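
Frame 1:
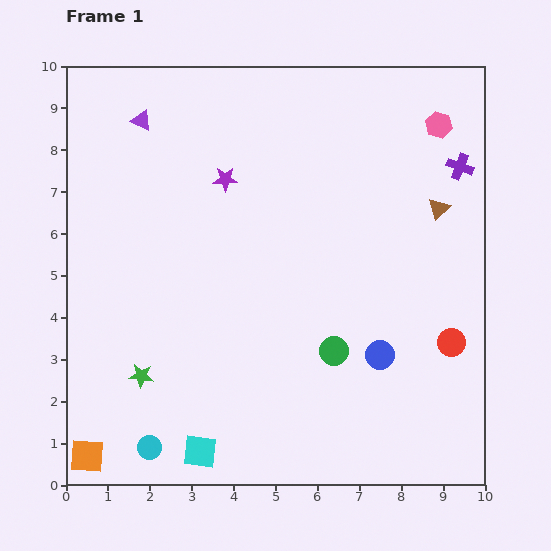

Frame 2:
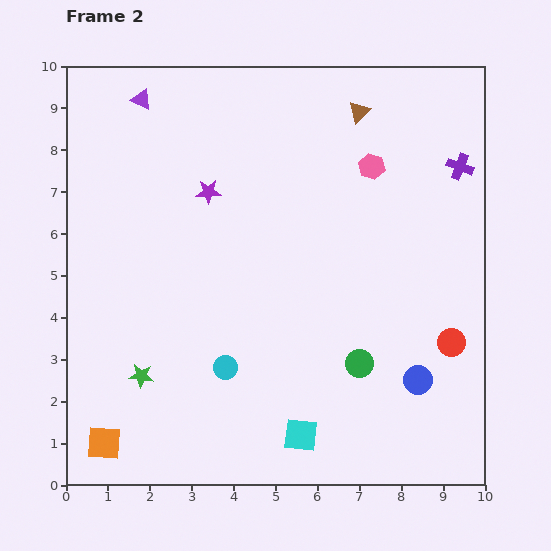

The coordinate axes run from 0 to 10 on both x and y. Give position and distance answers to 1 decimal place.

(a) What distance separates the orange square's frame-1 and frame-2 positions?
0.5

The orange square moved from (0.5, 0.7) to (0.9, 1.0), a distance of √(0.4² + 0.3²) ≈ 0.5.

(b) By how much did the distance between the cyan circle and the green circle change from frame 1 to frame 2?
-1.8

Distance in frame 1: 5.0. Distance in frame 2: 3.2.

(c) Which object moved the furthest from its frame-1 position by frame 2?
the brown triangle

(moved 3.0; next 2.6)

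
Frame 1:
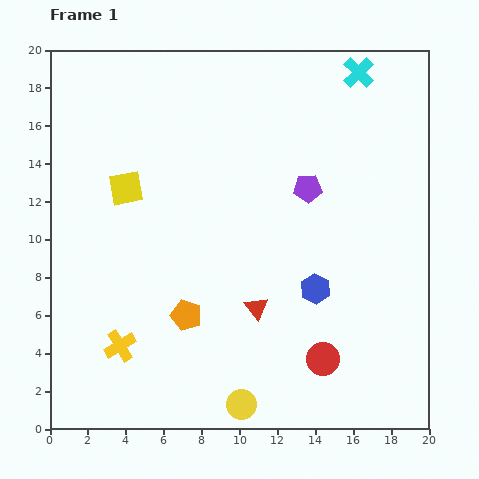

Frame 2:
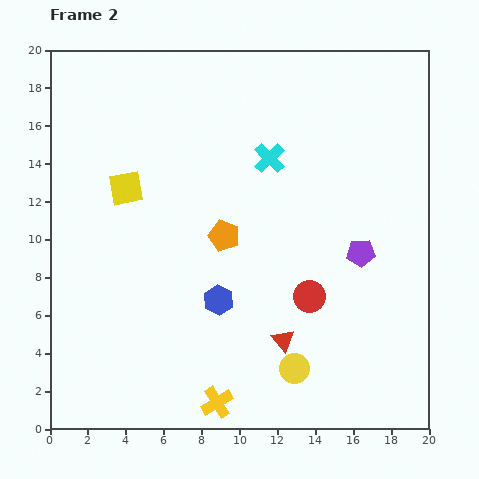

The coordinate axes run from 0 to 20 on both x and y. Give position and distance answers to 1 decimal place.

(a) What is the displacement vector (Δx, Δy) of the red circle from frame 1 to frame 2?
(-0.7, 3.3)

The red circle was at (14.4, 3.7) in frame 1 and (13.7, 7.0) in frame 2.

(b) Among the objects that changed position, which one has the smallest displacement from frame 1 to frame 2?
the red triangle

(moved 2.2)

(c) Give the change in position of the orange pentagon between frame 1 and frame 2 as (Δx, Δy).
(2.0, 4.2)

The orange pentagon was at (7.2, 6.0) in frame 1 and (9.2, 10.2) in frame 2.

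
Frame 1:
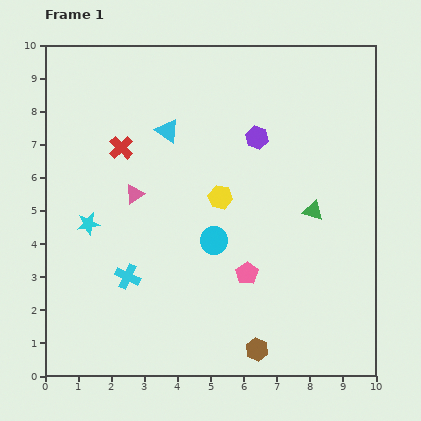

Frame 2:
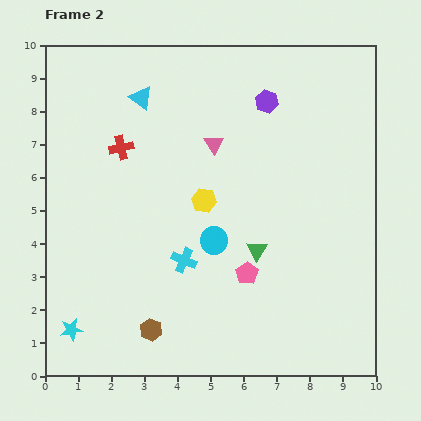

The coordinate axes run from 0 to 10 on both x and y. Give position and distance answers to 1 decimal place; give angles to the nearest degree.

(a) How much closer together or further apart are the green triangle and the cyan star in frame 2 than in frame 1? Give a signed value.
-0.7

Distance in frame 1: 6.8. Distance in frame 2: 6.1.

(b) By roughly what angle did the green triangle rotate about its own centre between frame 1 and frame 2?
44° clockwise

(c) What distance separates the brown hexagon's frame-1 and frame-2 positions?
3.3

The brown hexagon moved from (6.4, 0.8) to (3.2, 1.4), a distance of √(3.2² + 0.6²) ≈ 3.3.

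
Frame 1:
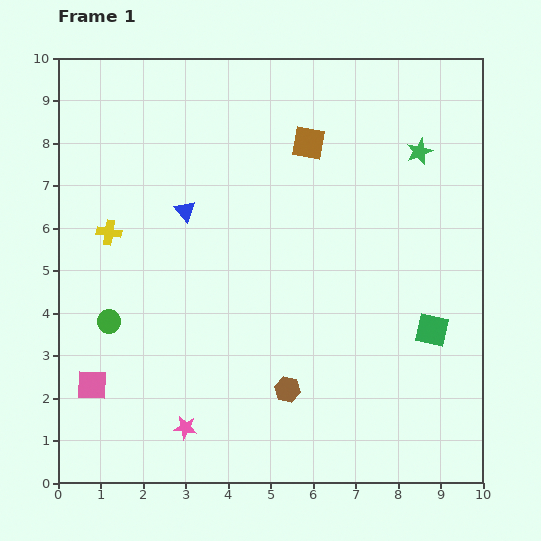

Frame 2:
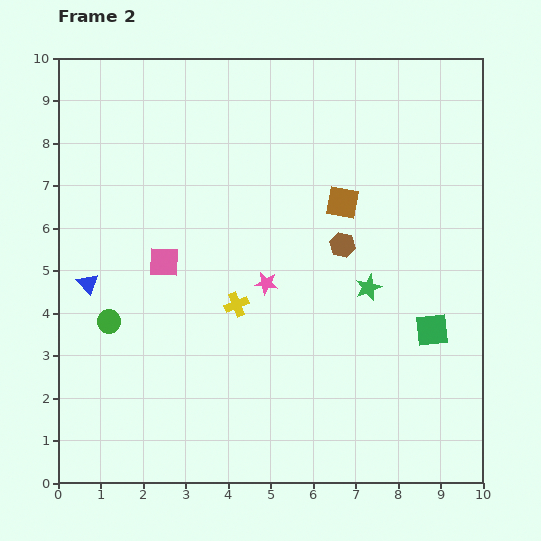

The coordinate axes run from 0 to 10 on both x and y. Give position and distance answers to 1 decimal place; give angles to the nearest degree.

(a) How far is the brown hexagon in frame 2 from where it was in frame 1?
3.6

The brown hexagon moved from (5.4, 2.2) to (6.7, 5.6), a distance of √(1.3² + 3.4²) ≈ 3.6.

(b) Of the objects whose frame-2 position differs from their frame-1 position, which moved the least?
the brown square

(moved 1.6)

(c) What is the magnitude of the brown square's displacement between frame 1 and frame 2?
1.6

The brown square moved from (5.9, 8.0) to (6.7, 6.6), a distance of √(0.8² + 1.4²) ≈ 1.6.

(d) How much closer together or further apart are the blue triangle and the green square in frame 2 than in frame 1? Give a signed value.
+1.8

Distance in frame 1: 6.4. Distance in frame 2: 8.2.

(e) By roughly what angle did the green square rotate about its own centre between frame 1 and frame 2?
21° counter-clockwise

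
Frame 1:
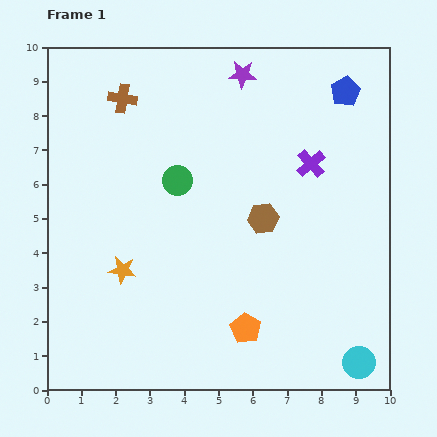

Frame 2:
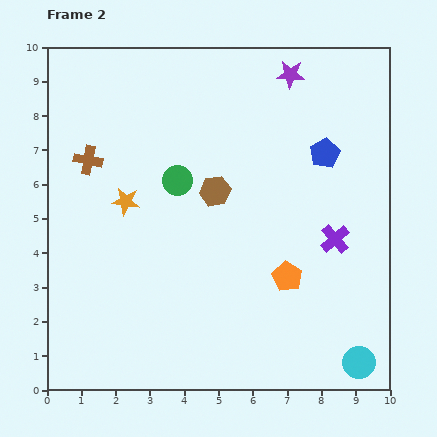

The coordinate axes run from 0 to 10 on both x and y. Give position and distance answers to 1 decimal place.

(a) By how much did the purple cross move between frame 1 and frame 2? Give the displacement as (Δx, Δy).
(0.7, -2.2)

The purple cross was at (7.7, 6.6) in frame 1 and (8.4, 4.4) in frame 2.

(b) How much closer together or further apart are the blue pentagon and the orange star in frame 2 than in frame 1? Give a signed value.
-2.3

Distance in frame 1: 8.3. Distance in frame 2: 6.0.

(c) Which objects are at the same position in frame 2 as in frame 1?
the cyan circle, the green circle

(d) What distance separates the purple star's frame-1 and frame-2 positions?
1.4

The purple star moved from (5.7, 9.2) to (7.1, 9.2), a distance of √(1.4² + 0.0²) ≈ 1.4.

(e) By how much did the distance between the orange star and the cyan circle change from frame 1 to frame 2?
+0.9

Distance in frame 1: 7.4. Distance in frame 2: 8.3.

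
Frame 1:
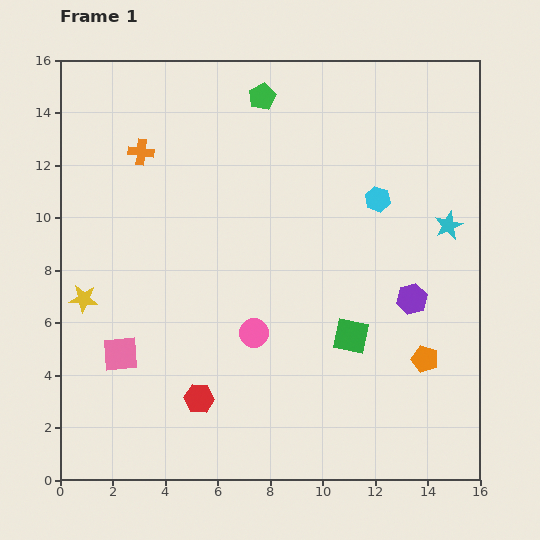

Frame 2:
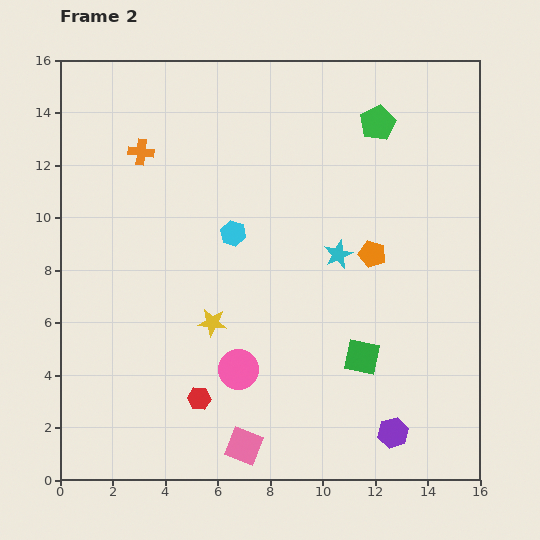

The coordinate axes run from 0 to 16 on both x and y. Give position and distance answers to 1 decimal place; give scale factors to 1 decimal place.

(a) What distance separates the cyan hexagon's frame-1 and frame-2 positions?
5.7

The cyan hexagon moved from (12.1, 10.7) to (6.6, 9.4), a distance of √(5.5² + 1.3²) ≈ 5.7.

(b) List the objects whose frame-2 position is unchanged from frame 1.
the red hexagon, the orange cross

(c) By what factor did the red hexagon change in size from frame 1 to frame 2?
0.8×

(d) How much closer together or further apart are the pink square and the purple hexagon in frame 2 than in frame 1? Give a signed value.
-5.6

Distance in frame 1: 11.3. Distance in frame 2: 5.7.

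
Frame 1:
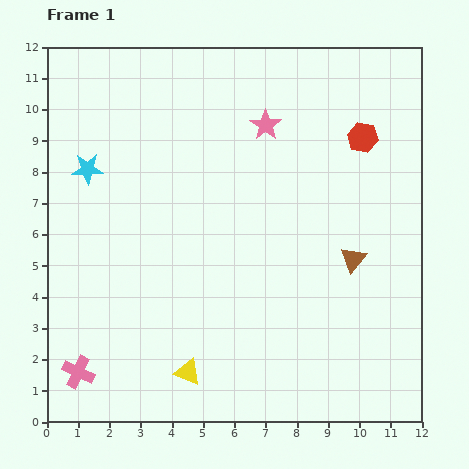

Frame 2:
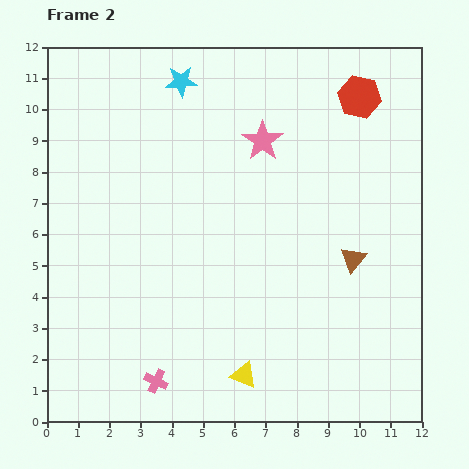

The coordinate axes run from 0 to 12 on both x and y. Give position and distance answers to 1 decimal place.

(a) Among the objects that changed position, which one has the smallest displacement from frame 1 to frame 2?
the pink star

(moved 0.5)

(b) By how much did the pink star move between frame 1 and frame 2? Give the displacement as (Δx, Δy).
(-0.1, -0.5)

The pink star was at (7.0, 9.5) in frame 1 and (6.9, 9.0) in frame 2.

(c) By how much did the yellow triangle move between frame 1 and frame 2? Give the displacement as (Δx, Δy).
(1.8, -0.1)

The yellow triangle was at (4.5, 1.6) in frame 1 and (6.3, 1.5) in frame 2.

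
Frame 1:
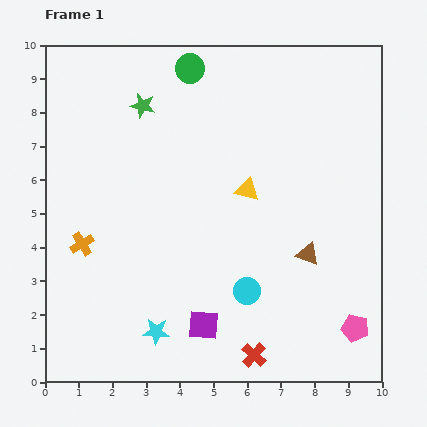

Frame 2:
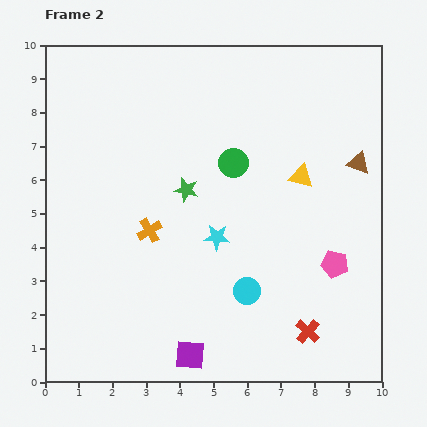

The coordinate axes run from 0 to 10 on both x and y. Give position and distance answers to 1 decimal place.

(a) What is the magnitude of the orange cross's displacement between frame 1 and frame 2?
2.0

The orange cross moved from (1.1, 4.1) to (3.1, 4.5), a distance of √(2.0² + 0.4²) ≈ 2.0.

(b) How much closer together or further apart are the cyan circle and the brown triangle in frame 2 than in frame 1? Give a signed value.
+2.9

Distance in frame 1: 2.1. Distance in frame 2: 5.0.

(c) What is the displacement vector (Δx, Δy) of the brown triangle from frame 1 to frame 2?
(1.5, 2.7)

The brown triangle was at (7.8, 3.8) in frame 1 and (9.3, 6.5) in frame 2.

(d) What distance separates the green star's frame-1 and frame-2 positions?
2.8

The green star moved from (2.9, 8.2) to (4.2, 5.7), a distance of √(1.3² + 2.5²) ≈ 2.8.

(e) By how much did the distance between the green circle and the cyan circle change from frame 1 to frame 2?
-3.0

Distance in frame 1: 6.8. Distance in frame 2: 3.8.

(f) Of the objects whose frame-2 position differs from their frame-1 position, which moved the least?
the purple square

(moved 1.0)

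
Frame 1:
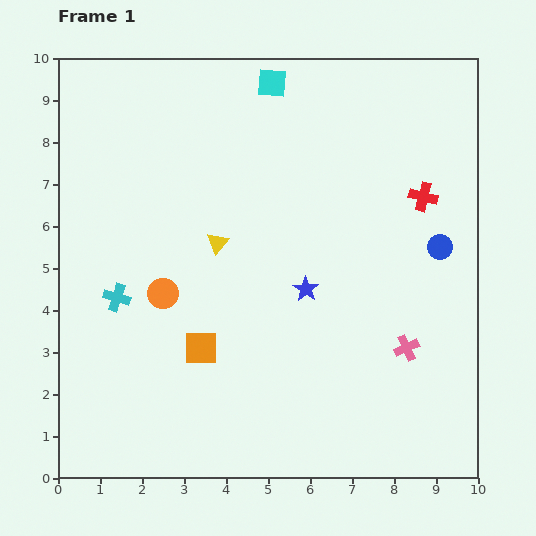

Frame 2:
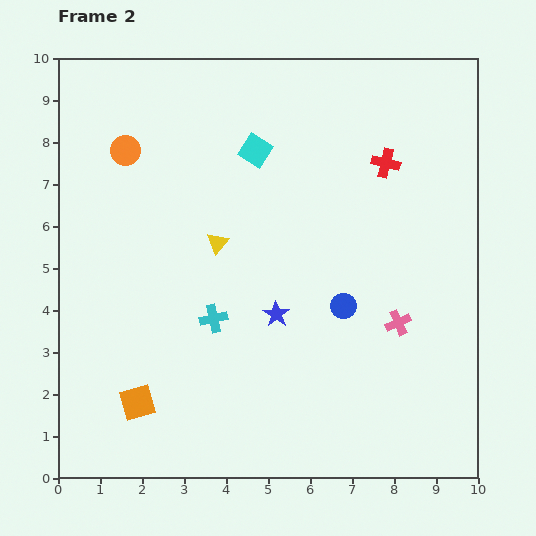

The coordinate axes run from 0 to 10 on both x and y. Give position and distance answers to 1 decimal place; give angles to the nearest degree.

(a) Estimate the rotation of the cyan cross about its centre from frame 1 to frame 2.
29° counter-clockwise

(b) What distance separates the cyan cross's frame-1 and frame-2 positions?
2.4

The cyan cross moved from (1.4, 4.3) to (3.7, 3.8), a distance of √(2.3² + 0.5²) ≈ 2.4.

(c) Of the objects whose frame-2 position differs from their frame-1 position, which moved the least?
the pink cross

(moved 0.6)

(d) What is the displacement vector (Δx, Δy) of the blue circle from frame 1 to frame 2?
(-2.3, -1.4)

The blue circle was at (9.1, 5.5) in frame 1 and (6.8, 4.1) in frame 2.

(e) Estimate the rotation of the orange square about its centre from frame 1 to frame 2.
16° counter-clockwise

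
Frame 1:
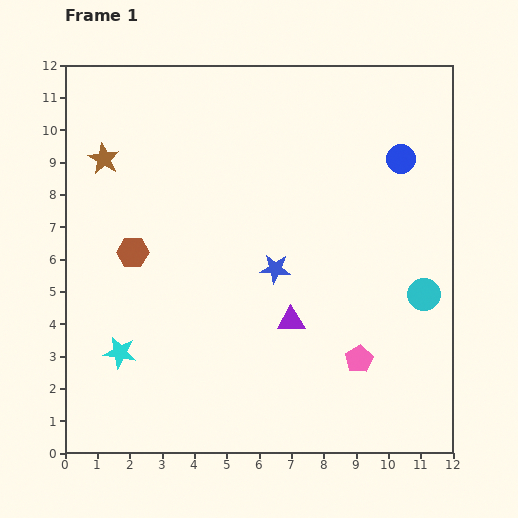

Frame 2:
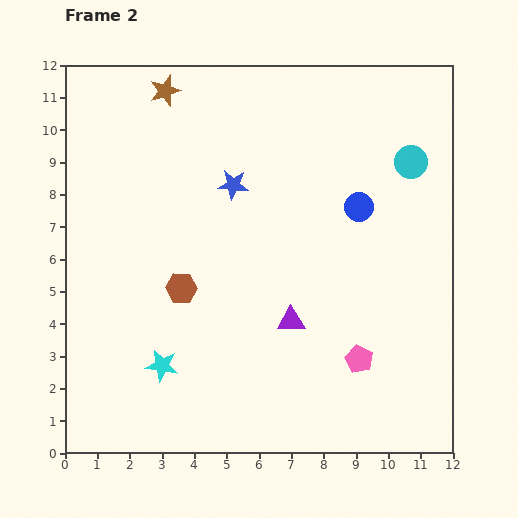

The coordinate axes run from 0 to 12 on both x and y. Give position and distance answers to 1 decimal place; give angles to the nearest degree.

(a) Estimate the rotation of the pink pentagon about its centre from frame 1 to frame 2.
16° counter-clockwise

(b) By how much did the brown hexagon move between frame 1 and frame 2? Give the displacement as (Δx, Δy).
(1.5, -1.1)

The brown hexagon was at (2.1, 6.2) in frame 1 and (3.6, 5.1) in frame 2.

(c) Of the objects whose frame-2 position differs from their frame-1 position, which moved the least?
the cyan star

(moved 1.4)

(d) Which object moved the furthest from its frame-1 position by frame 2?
the cyan circle

(moved 4.1; next 2.9)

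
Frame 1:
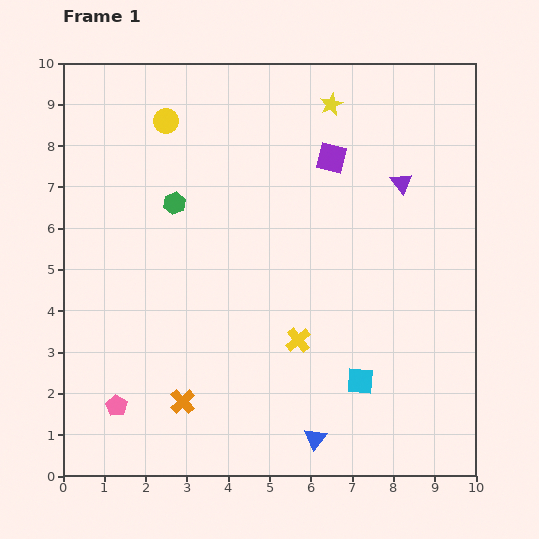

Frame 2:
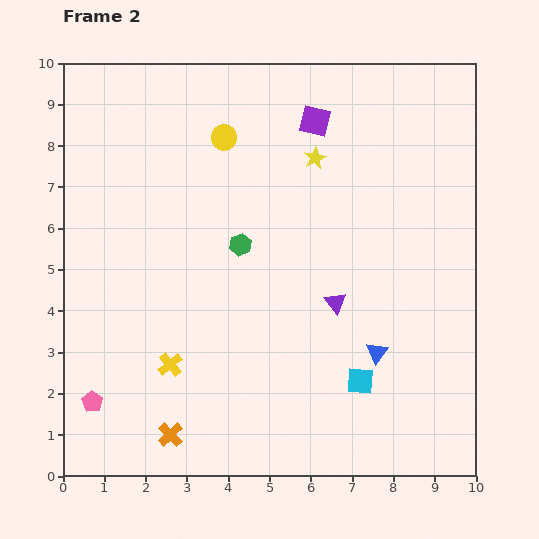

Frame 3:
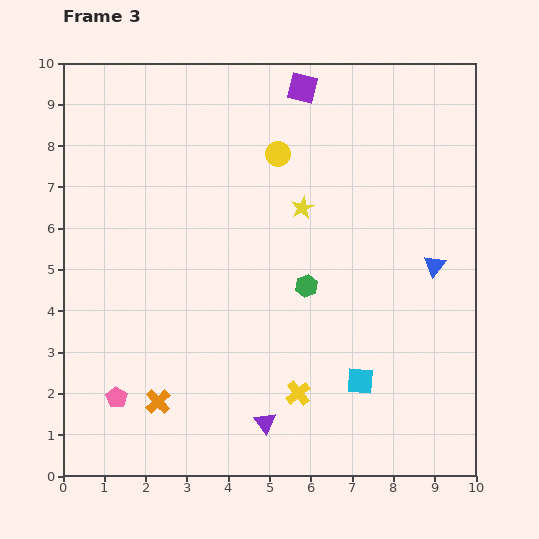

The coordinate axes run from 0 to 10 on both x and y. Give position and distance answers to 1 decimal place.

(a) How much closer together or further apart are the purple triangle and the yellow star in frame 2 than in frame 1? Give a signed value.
+1.0

Distance in frame 1: 2.5. Distance in frame 2: 3.5.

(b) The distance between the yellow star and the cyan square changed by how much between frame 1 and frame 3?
-2.3

Distance in frame 1: 6.7. Distance in frame 3: 4.4.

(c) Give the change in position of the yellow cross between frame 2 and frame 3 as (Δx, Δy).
(3.1, -0.7)

The yellow cross was at (2.6, 2.7) in frame 2 and (5.7, 2.0) in frame 3.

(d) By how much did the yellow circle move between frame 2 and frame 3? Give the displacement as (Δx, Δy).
(1.3, -0.4)

The yellow circle was at (3.9, 8.2) in frame 2 and (5.2, 7.8) in frame 3.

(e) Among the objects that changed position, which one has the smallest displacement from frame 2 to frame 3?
the pink pentagon

(moved 0.6)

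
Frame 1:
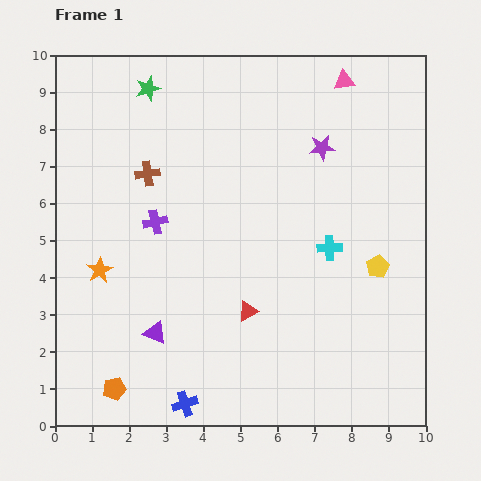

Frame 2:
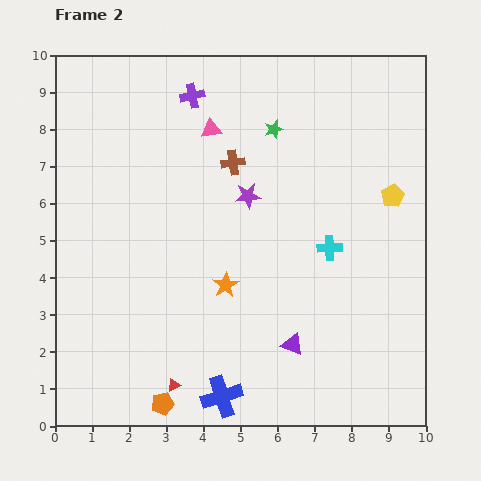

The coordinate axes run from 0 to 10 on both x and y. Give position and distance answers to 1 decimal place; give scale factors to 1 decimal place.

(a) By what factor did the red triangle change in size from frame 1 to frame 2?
0.6×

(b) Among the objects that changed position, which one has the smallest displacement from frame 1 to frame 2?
the blue cross

(moved 1.0)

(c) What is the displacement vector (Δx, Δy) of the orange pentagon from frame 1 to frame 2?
(1.3, -0.4)

The orange pentagon was at (1.6, 1.0) in frame 1 and (2.9, 0.6) in frame 2.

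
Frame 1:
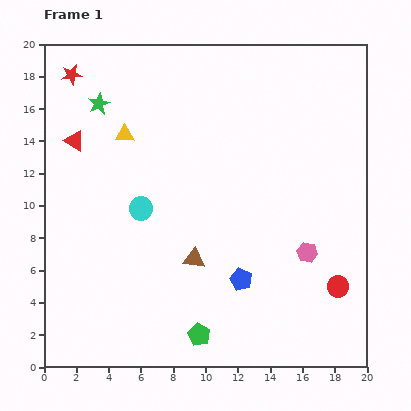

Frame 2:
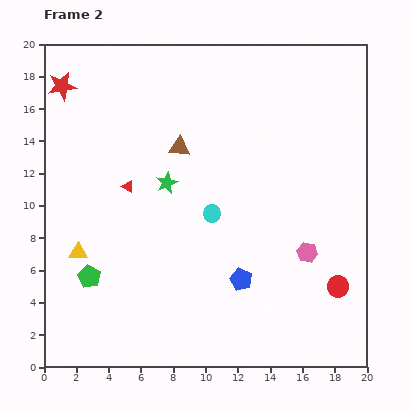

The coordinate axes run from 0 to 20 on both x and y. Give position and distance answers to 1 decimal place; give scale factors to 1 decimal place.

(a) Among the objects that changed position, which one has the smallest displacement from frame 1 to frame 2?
the red star

(moved 0.9)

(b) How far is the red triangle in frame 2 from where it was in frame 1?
4.3

The red triangle moved from (1.9, 14.0) to (5.2, 11.2), a distance of √(3.3² + 2.8²) ≈ 4.3.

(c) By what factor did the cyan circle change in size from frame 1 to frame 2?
0.7×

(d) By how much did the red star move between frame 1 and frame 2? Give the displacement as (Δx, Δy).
(-0.6, -0.7)

The red star was at (1.7, 18.1) in frame 1 and (1.1, 17.4) in frame 2.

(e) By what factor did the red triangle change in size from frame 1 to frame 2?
0.6×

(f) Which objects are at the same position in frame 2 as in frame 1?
the pink hexagon, the blue pentagon, the red circle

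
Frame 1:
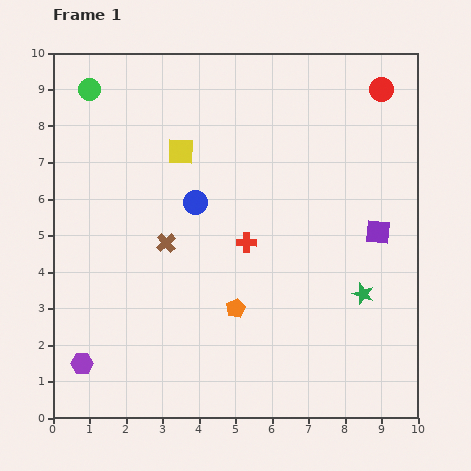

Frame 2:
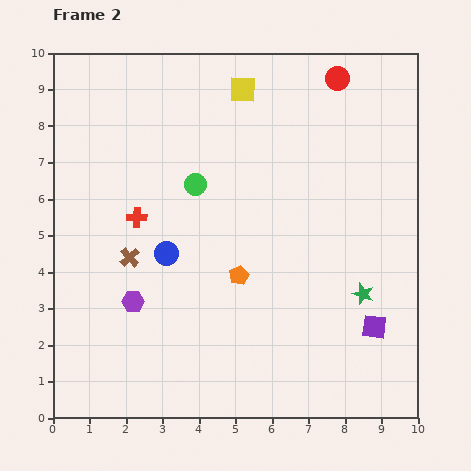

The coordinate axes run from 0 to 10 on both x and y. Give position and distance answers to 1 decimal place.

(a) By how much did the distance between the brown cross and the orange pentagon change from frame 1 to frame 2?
+0.4

Distance in frame 1: 2.6. Distance in frame 2: 3.0.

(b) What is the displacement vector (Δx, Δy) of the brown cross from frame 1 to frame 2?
(-1.0, -0.4)

The brown cross was at (3.1, 4.8) in frame 1 and (2.1, 4.4) in frame 2.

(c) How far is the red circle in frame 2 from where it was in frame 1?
1.2

The red circle moved from (9.0, 9.0) to (7.8, 9.3), a distance of √(1.2² + 0.3²) ≈ 1.2.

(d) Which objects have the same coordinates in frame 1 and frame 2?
the green star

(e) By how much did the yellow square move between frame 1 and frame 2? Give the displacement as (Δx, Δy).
(1.7, 1.7)

The yellow square was at (3.5, 7.3) in frame 1 and (5.2, 9.0) in frame 2.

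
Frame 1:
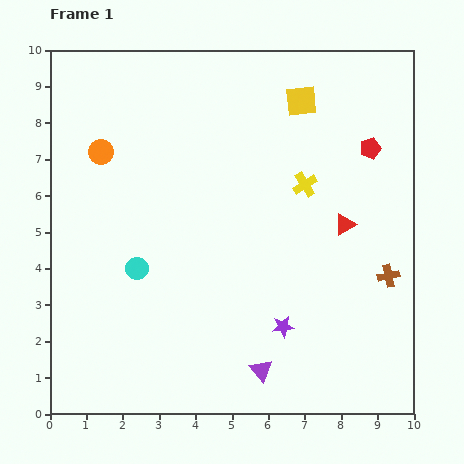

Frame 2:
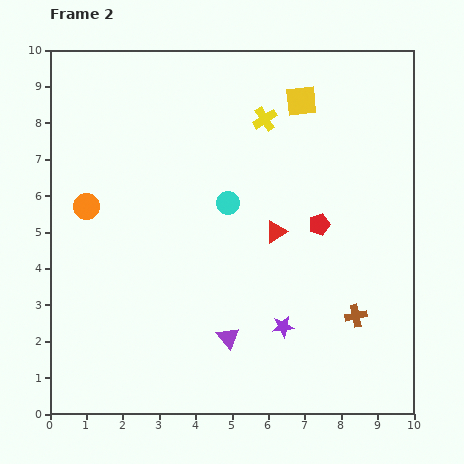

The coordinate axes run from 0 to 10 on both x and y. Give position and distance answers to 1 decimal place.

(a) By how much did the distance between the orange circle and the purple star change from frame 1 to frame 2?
-0.6

Distance in frame 1: 6.9. Distance in frame 2: 6.3.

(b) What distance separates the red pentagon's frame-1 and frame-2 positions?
2.5

The red pentagon moved from (8.8, 7.3) to (7.4, 5.2), a distance of √(1.4² + 2.1²) ≈ 2.5.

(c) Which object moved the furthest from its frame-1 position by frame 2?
the cyan circle

(moved 3.1; next 2.5)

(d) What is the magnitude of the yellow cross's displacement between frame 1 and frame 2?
2.1

The yellow cross moved from (7.0, 6.3) to (5.9, 8.1), a distance of √(1.1² + 1.8²) ≈ 2.1.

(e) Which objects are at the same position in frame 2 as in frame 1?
the yellow square, the purple star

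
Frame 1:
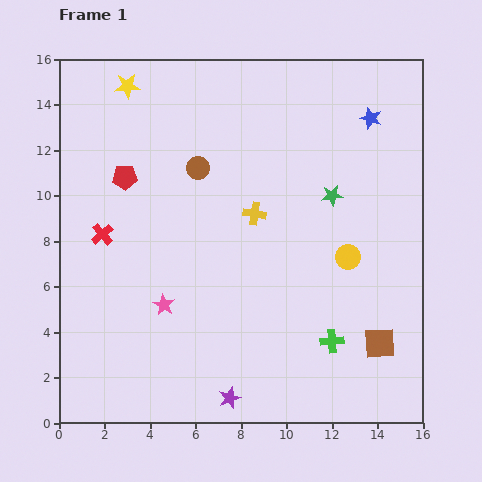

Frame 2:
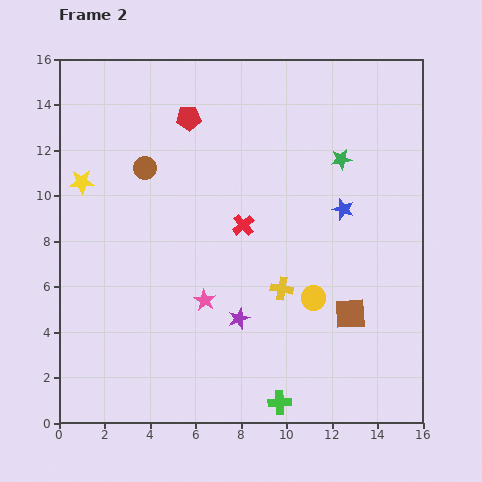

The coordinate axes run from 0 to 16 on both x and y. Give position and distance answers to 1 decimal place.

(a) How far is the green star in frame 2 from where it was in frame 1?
1.6

The green star moved from (12.0, 10.0) to (12.4, 11.6), a distance of √(0.4² + 1.6²) ≈ 1.6.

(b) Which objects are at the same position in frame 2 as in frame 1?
none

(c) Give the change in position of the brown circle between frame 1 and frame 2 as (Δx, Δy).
(-2.3, 0.0)

The brown circle was at (6.1, 11.2) in frame 1 and (3.8, 11.2) in frame 2.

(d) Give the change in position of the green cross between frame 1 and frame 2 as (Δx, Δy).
(-2.3, -2.7)

The green cross was at (12.0, 3.6) in frame 1 and (9.7, 0.9) in frame 2.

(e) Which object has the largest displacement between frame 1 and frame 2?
the red cross

(moved 6.2; next 4.7)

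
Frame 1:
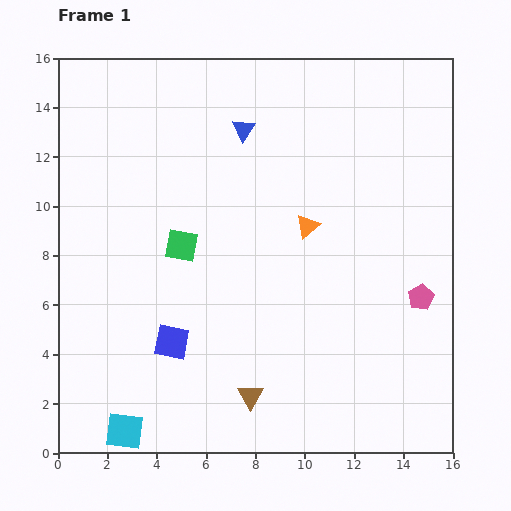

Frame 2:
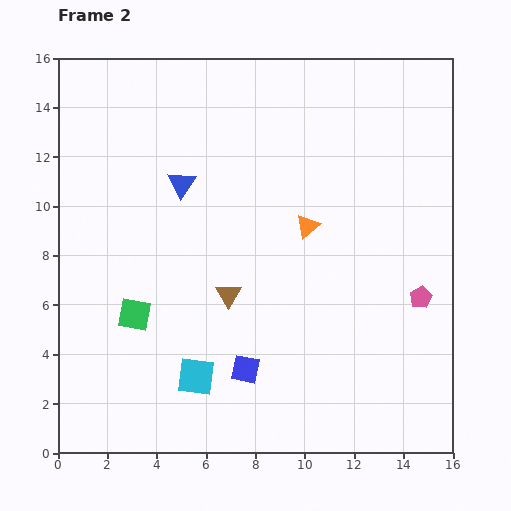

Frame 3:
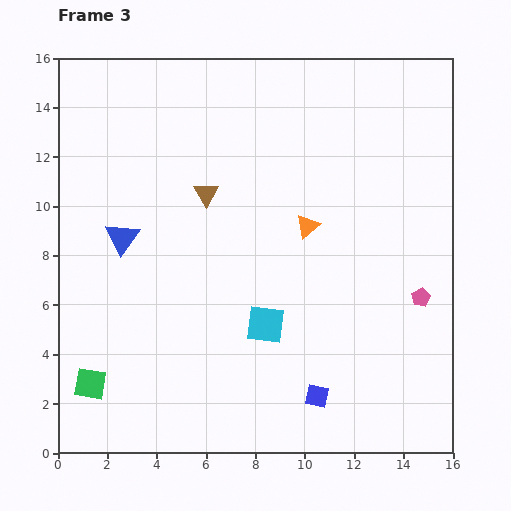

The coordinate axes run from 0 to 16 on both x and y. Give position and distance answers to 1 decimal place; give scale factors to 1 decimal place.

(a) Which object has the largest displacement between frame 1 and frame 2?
the brown triangle

(moved 4.2; next 3.6)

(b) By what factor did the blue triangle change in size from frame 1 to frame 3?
1.5×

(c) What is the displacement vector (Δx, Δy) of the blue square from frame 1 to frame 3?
(5.9, -2.2)

The blue square was at (4.6, 4.5) in frame 1 and (10.5, 2.3) in frame 3.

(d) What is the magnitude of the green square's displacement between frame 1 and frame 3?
6.7

The green square moved from (5.0, 8.4) to (1.3, 2.8), a distance of √(3.7² + 5.6²) ≈ 6.7.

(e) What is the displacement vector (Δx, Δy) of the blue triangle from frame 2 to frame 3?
(-2.4, -2.2)

The blue triangle was at (5.0, 10.9) in frame 2 and (2.6, 8.7) in frame 3.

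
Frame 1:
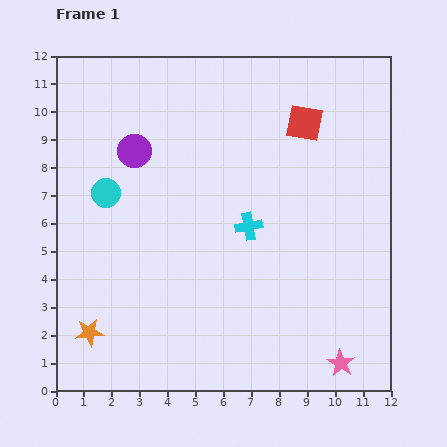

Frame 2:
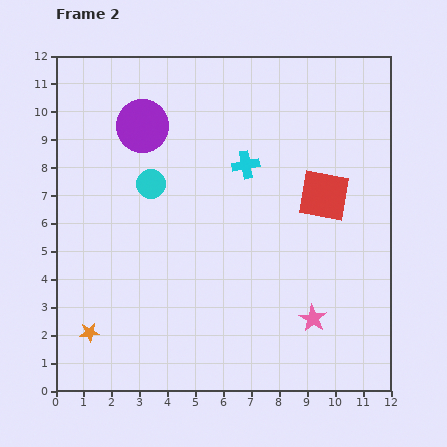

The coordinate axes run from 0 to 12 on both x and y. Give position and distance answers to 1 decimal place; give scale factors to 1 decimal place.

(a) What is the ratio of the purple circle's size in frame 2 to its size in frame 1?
1.6×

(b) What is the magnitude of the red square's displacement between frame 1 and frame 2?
2.7

The red square moved from (8.9, 9.6) to (9.6, 7.0), a distance of √(0.7² + 2.6²) ≈ 2.7.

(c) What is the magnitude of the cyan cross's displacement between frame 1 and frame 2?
2.2

The cyan cross moved from (6.9, 5.9) to (6.8, 8.1), a distance of √(0.1² + 2.2²) ≈ 2.2.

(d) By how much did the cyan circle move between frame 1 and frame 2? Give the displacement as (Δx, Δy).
(1.6, 0.3)

The cyan circle was at (1.8, 7.1) in frame 1 and (3.4, 7.4) in frame 2.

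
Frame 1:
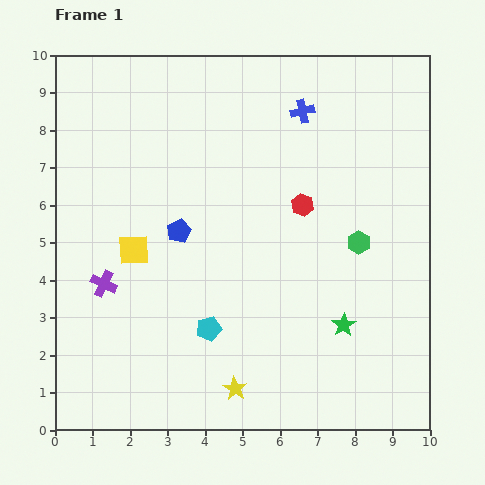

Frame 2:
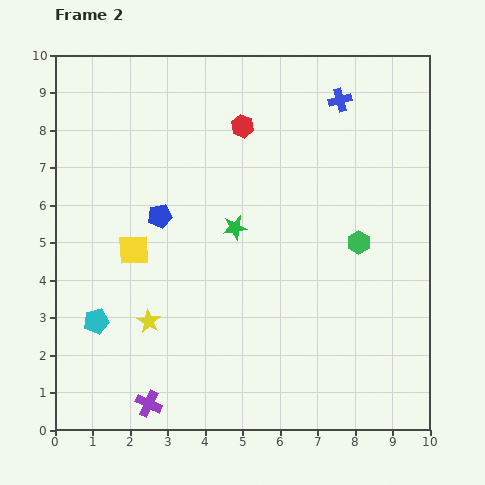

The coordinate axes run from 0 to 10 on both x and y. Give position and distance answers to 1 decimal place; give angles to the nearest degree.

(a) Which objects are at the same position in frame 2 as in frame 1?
the yellow square, the green hexagon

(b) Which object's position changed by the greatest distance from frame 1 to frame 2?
the green star

(moved 3.9; next 3.4)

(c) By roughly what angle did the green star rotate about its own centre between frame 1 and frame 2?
22° clockwise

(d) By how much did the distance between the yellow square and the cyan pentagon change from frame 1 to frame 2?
-0.8

Distance in frame 1: 2.9. Distance in frame 2: 2.1.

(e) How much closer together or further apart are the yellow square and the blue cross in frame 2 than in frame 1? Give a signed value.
+1.0

Distance in frame 1: 5.8. Distance in frame 2: 6.8.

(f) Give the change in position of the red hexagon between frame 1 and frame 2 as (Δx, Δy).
(-1.6, 2.1)

The red hexagon was at (6.6, 6.0) in frame 1 and (5.0, 8.1) in frame 2.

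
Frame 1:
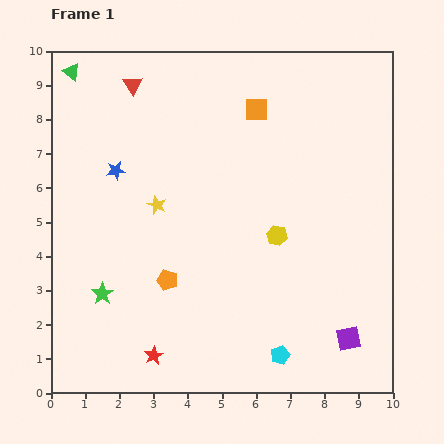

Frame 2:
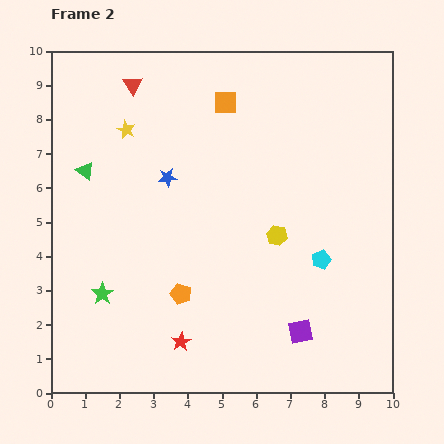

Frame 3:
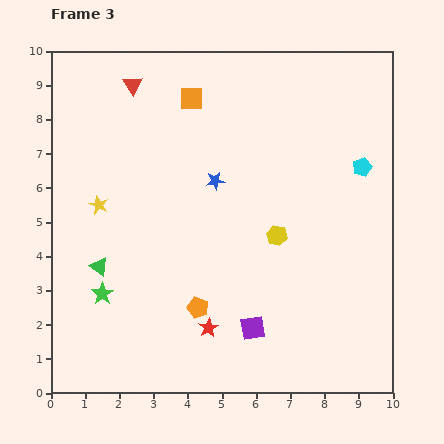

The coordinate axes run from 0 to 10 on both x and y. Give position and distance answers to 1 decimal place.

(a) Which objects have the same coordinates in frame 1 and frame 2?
the red triangle, the yellow hexagon, the green star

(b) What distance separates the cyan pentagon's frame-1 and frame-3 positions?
6.0

The cyan pentagon moved from (6.7, 1.1) to (9.1, 6.6), a distance of √(2.4² + 5.5²) ≈ 6.0.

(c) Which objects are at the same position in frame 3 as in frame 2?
the red triangle, the yellow hexagon, the green star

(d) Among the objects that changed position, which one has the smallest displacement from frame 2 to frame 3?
the orange pentagon

(moved 0.6)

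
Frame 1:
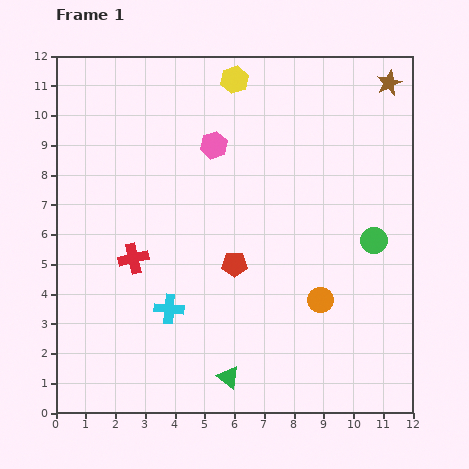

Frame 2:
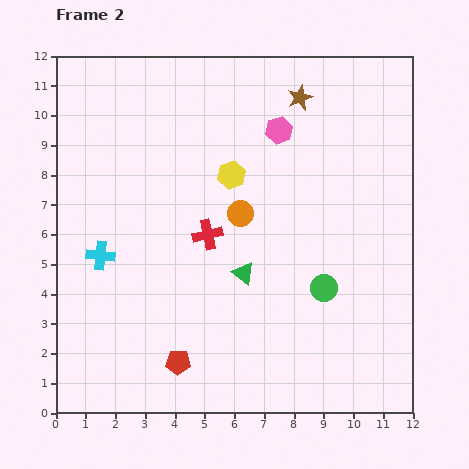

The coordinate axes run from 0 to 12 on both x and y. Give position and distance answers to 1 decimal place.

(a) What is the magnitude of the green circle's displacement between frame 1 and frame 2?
2.3

The green circle moved from (10.7, 5.8) to (9.0, 4.2), a distance of √(1.7² + 1.6²) ≈ 2.3.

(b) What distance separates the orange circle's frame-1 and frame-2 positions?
4.0

The orange circle moved from (8.9, 3.8) to (6.2, 6.7), a distance of √(2.7² + 2.9²) ≈ 4.0.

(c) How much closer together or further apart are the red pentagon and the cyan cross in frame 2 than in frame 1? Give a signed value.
+1.7

Distance in frame 1: 2.7. Distance in frame 2: 4.4.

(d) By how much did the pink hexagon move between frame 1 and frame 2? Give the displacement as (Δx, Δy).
(2.2, 0.5)

The pink hexagon was at (5.3, 9.0) in frame 1 and (7.5, 9.5) in frame 2.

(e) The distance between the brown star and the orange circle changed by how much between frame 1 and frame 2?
-3.3

Distance in frame 1: 7.7. Distance in frame 2: 4.4.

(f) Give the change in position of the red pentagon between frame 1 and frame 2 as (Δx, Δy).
(-1.9, -3.3)

The red pentagon was at (6.0, 5.0) in frame 1 and (4.1, 1.7) in frame 2.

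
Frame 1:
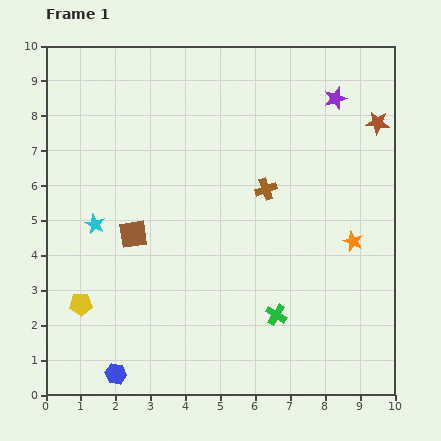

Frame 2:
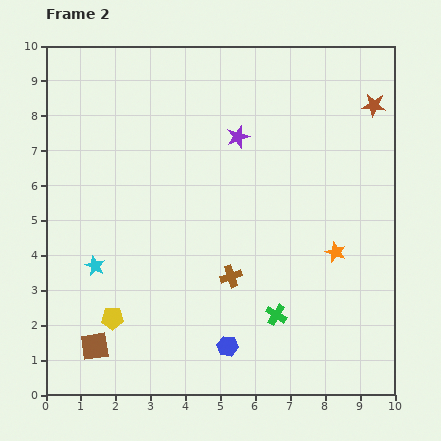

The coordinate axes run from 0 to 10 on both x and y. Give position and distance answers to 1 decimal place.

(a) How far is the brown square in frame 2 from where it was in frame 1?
3.4

The brown square moved from (2.5, 4.6) to (1.4, 1.4), a distance of √(1.1² + 3.2²) ≈ 3.4.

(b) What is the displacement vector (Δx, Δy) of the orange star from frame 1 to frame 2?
(-0.5, -0.3)

The orange star was at (8.8, 4.4) in frame 1 and (8.3, 4.1) in frame 2.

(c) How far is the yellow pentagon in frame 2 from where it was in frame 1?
1.0

The yellow pentagon moved from (1.0, 2.6) to (1.9, 2.2), a distance of √(0.9² + 0.4²) ≈ 1.0.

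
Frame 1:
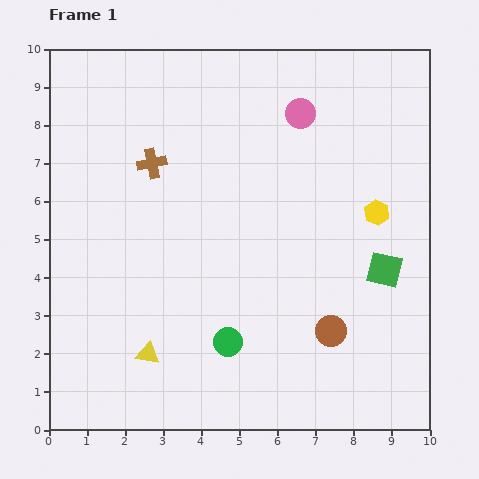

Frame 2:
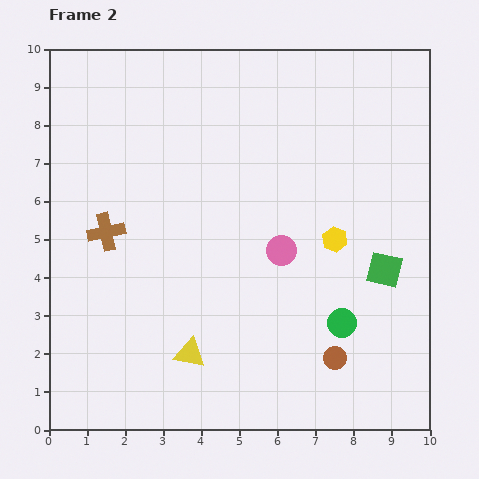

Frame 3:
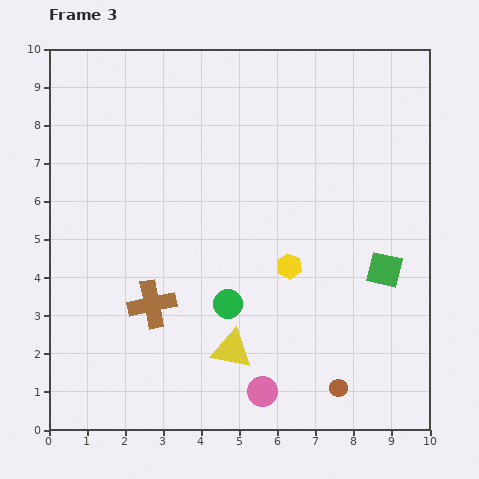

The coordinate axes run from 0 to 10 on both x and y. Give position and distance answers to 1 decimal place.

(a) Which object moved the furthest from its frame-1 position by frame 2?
the pink circle

(moved 3.6; next 3.0)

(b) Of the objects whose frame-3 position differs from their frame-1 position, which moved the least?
the green circle

(moved 1.0)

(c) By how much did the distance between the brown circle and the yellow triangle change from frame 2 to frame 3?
-0.8

Distance in frame 2: 3.8. Distance in frame 3: 3.0.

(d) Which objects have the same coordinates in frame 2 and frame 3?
the green square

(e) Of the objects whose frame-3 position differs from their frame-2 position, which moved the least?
the brown circle

(moved 0.8)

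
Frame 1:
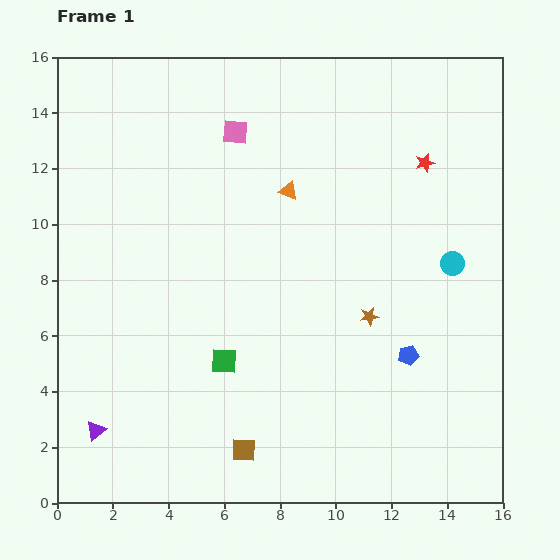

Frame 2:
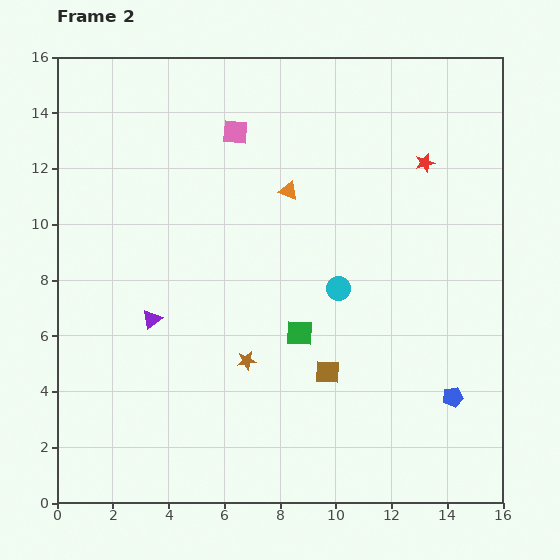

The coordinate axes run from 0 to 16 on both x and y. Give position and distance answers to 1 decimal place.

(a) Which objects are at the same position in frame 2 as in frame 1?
the orange triangle, the red star, the pink square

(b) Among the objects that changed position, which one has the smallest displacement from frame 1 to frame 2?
the blue pentagon

(moved 2.2)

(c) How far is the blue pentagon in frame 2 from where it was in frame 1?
2.2

The blue pentagon moved from (12.6, 5.3) to (14.2, 3.8), a distance of √(1.6² + 1.5²) ≈ 2.2.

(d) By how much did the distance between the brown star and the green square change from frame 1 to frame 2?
-3.3

Distance in frame 1: 5.4. Distance in frame 2: 2.1.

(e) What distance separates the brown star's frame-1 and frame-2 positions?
4.7

The brown star moved from (11.2, 6.7) to (6.8, 5.1), a distance of √(4.4² + 1.6²) ≈ 4.7.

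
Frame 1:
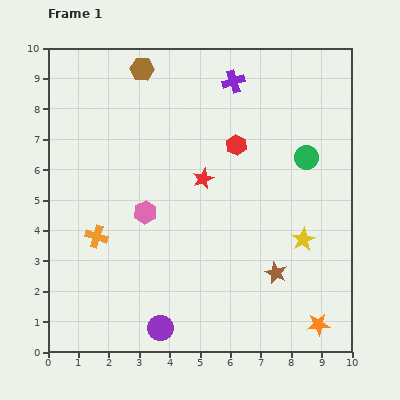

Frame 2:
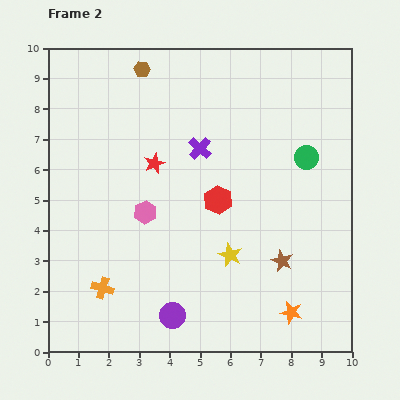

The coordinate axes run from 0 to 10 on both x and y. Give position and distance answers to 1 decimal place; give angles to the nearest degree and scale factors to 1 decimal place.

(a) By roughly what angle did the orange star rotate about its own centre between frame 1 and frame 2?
18° clockwise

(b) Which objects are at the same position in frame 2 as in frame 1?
the pink hexagon, the brown hexagon, the green circle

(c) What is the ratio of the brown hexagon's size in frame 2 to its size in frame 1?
0.7×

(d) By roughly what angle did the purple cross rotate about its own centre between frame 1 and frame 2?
29° counter-clockwise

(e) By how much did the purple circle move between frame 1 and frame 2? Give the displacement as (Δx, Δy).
(0.4, 0.4)

The purple circle was at (3.7, 0.8) in frame 1 and (4.1, 1.2) in frame 2.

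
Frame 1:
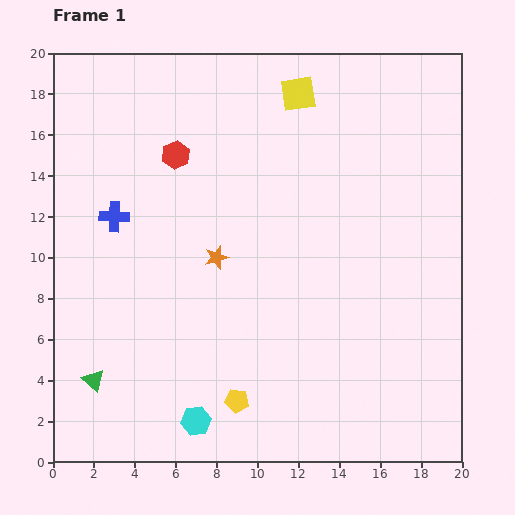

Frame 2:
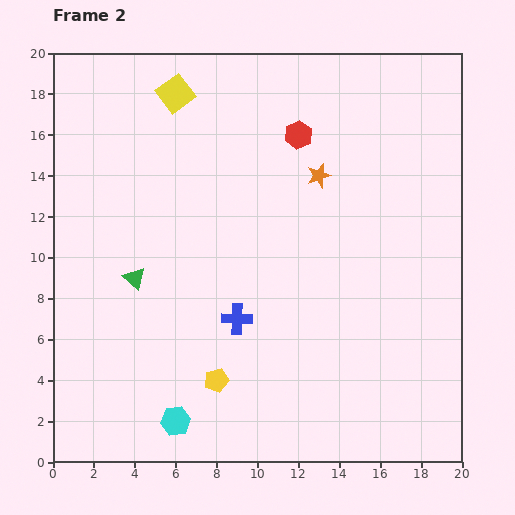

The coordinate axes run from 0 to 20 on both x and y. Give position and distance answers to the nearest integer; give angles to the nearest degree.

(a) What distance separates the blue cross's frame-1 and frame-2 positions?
8

The blue cross moved from (3, 12) to (9, 7), a distance of √(6² + 5²) ≈ 8.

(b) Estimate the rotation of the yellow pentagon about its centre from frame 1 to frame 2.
22° counter-clockwise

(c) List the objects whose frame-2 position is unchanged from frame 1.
none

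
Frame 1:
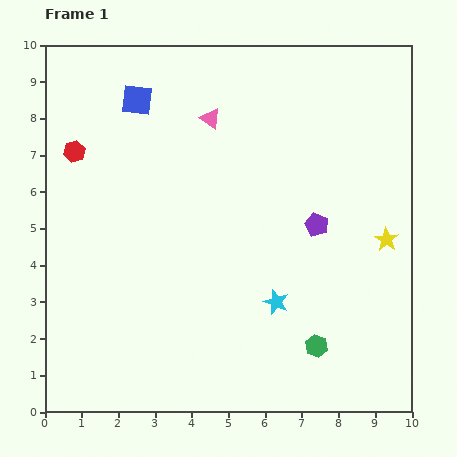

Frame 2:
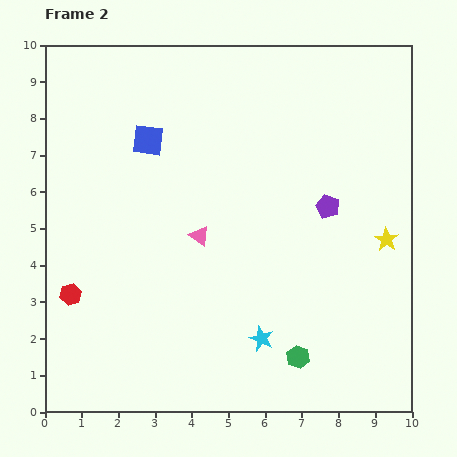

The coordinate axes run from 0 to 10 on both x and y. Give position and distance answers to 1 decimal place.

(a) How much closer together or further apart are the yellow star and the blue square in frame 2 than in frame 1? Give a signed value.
-0.8

Distance in frame 1: 7.8. Distance in frame 2: 7.0.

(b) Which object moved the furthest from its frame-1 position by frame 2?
the red hexagon

(moved 3.9; next 3.2)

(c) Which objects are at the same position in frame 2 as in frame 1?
the yellow star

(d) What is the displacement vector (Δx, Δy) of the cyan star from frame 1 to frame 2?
(-0.4, -1.0)

The cyan star was at (6.3, 3.0) in frame 1 and (5.9, 2.0) in frame 2.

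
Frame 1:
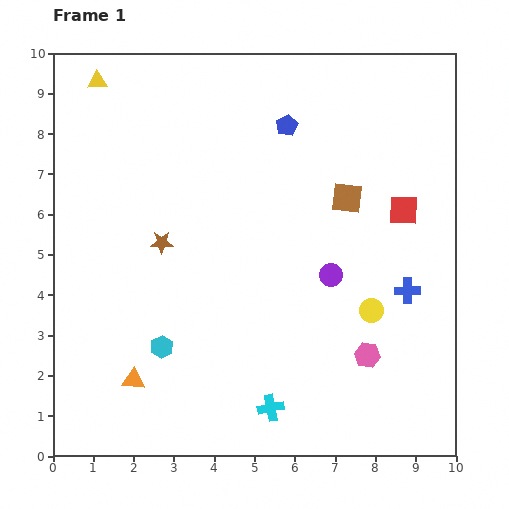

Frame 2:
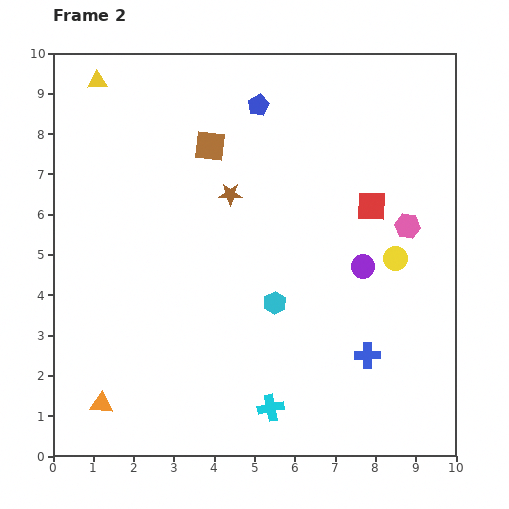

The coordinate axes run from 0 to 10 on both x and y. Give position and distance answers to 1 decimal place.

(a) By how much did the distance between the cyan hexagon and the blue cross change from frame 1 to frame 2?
-3.7

Distance in frame 1: 6.3. Distance in frame 2: 2.6.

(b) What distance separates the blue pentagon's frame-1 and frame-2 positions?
0.9

The blue pentagon moved from (5.8, 8.2) to (5.1, 8.7), a distance of √(0.7² + 0.5²) ≈ 0.9.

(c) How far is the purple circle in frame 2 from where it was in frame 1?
0.8

The purple circle moved from (6.9, 4.5) to (7.7, 4.7), a distance of √(0.8² + 0.2²) ≈ 0.8.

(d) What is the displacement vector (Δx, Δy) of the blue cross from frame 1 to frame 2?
(-1.0, -1.6)

The blue cross was at (8.8, 4.1) in frame 1 and (7.8, 2.5) in frame 2.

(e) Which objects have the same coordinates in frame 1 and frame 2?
the yellow triangle, the cyan cross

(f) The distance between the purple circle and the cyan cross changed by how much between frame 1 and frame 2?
+0.6

Distance in frame 1: 3.6. Distance in frame 2: 4.2.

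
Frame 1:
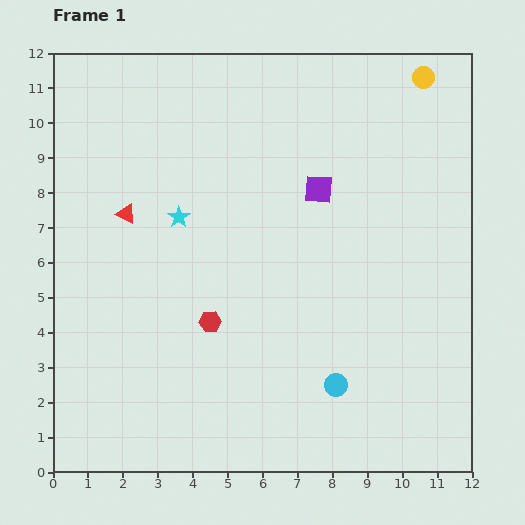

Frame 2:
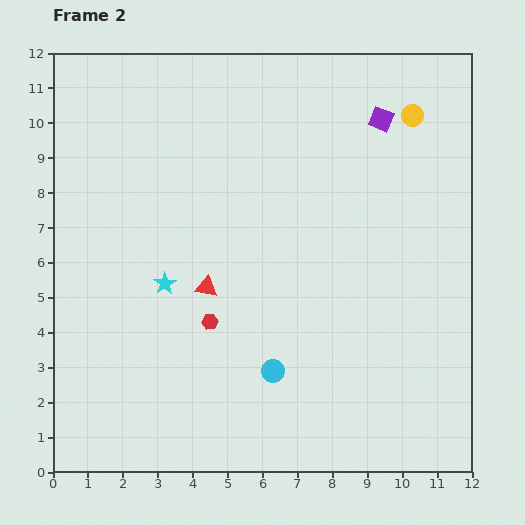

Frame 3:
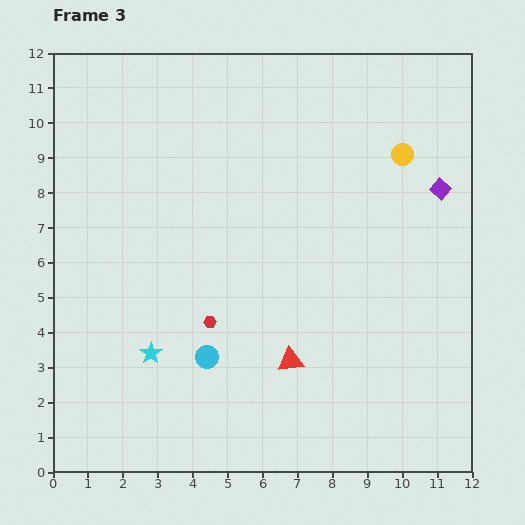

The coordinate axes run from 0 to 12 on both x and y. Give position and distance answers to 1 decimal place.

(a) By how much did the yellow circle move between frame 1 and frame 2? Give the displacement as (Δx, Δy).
(-0.3, -1.1)

The yellow circle was at (10.6, 11.3) in frame 1 and (10.3, 10.2) in frame 2.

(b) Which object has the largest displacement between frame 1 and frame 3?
the red triangle

(moved 6.3; next 4.0)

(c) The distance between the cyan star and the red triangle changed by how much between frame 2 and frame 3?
+2.8

Distance in frame 2: 1.2. Distance in frame 3: 4.0.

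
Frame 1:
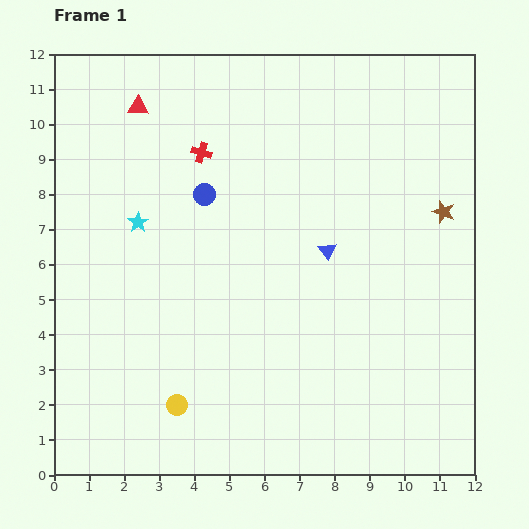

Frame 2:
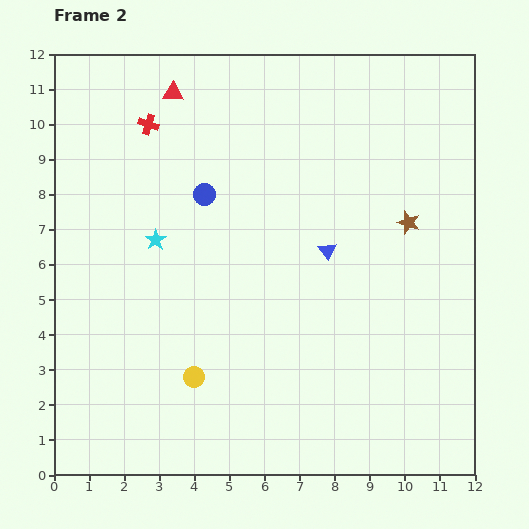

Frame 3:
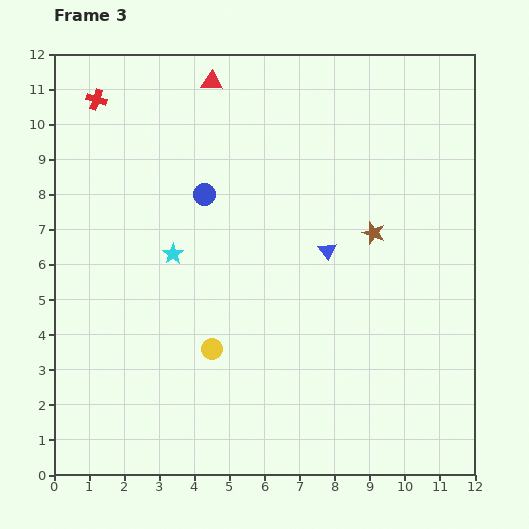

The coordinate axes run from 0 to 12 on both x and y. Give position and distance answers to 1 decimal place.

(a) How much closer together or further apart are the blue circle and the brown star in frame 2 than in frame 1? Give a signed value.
-0.9

Distance in frame 1: 6.8. Distance in frame 2: 5.9.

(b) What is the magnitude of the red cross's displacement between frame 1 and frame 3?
3.4

The red cross moved from (4.2, 9.2) to (1.2, 10.7), a distance of √(3.0² + 1.5²) ≈ 3.4.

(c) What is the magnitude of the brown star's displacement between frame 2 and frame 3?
1.0

The brown star moved from (10.1, 7.2) to (9.1, 6.9), a distance of √(1.0² + 0.3²) ≈ 1.0.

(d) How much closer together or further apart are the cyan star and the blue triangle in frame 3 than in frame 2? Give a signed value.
-0.5

Distance in frame 2: 4.9. Distance in frame 3: 4.4.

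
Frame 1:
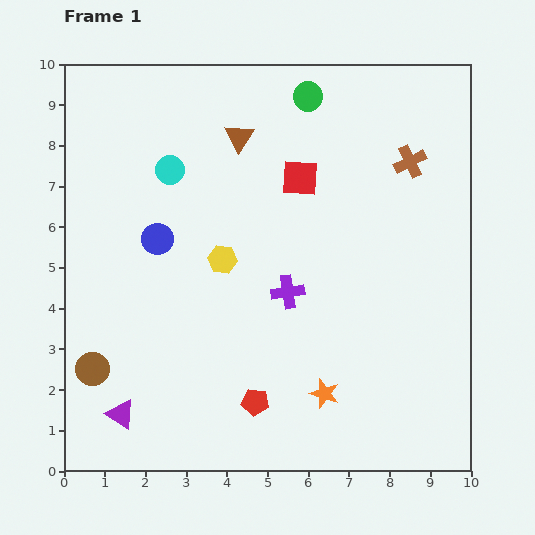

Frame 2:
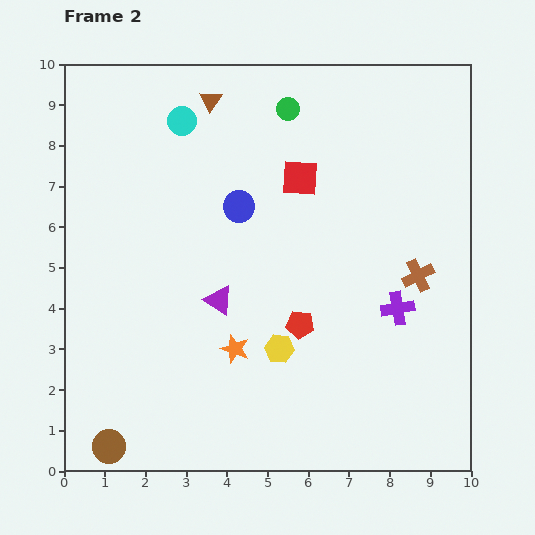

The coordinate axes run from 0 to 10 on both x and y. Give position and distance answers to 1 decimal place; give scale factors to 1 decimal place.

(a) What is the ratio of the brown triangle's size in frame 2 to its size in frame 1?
0.8×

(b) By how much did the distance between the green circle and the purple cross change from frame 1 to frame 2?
+0.8

Distance in frame 1: 4.8. Distance in frame 2: 5.6.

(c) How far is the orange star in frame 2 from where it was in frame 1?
2.5

The orange star moved from (6.4, 1.9) to (4.2, 3.0), a distance of √(2.2² + 1.1²) ≈ 2.5.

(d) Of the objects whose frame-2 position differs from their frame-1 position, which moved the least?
the green circle

(moved 0.6)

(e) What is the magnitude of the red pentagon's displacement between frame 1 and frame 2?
2.2

The red pentagon moved from (4.7, 1.7) to (5.8, 3.6), a distance of √(1.1² + 1.9²) ≈ 2.2.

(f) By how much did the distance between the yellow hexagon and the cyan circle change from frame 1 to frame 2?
+3.5

Distance in frame 1: 2.6. Distance in frame 2: 6.1.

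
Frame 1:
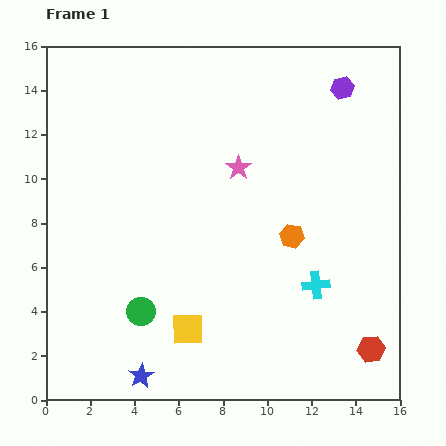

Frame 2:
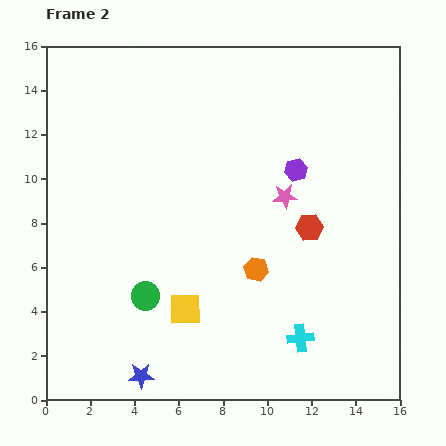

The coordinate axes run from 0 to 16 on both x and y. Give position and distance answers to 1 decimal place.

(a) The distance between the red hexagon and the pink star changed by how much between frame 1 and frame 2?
-8.4

Distance in frame 1: 10.2. Distance in frame 2: 1.8.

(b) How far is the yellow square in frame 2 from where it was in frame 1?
0.9

The yellow square moved from (6.4, 3.2) to (6.3, 4.1), a distance of √(0.1² + 0.9²) ≈ 0.9.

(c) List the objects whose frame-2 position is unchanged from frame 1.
the blue star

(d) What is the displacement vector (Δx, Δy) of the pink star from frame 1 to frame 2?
(2.1, -1.3)

The pink star was at (8.7, 10.5) in frame 1 and (10.8, 9.2) in frame 2.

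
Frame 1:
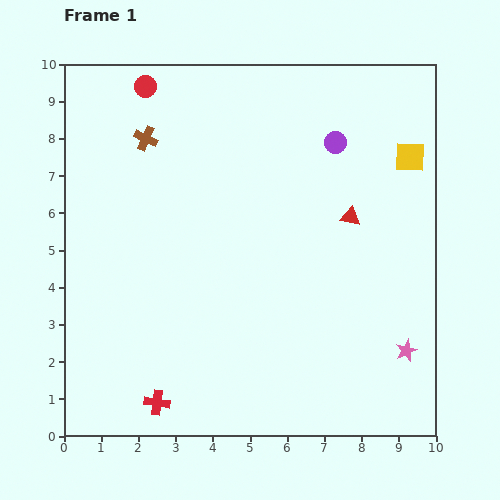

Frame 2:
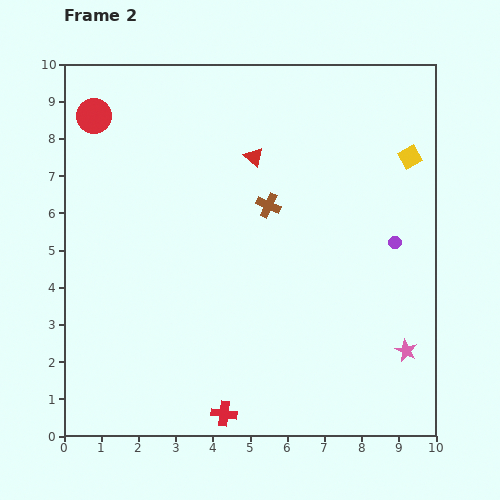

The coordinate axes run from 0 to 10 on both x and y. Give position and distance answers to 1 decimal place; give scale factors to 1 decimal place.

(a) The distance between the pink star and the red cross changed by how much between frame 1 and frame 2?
-1.6

Distance in frame 1: 6.8. Distance in frame 2: 5.2.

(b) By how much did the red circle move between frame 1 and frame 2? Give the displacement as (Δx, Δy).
(-1.4, -0.8)

The red circle was at (2.2, 9.4) in frame 1 and (0.8, 8.6) in frame 2.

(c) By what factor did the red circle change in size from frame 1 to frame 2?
1.6×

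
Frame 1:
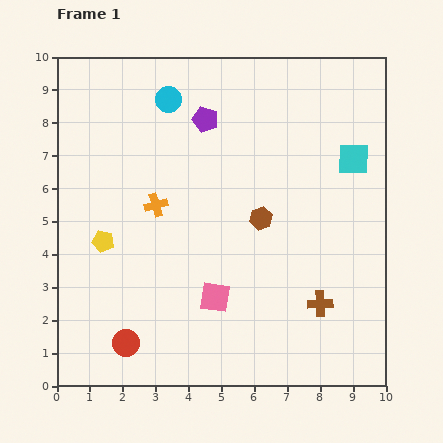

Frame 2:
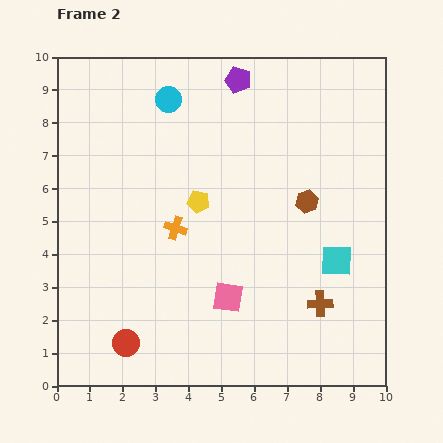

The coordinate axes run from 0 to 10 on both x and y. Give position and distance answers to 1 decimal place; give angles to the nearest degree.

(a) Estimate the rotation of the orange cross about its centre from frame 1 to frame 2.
34° clockwise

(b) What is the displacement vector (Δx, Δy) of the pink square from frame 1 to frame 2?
(0.4, 0.0)

The pink square was at (4.8, 2.7) in frame 1 and (5.2, 2.7) in frame 2.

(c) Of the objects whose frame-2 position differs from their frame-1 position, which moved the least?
the pink square

(moved 0.4)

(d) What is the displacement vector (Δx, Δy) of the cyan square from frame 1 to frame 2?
(-0.5, -3.1)

The cyan square was at (9.0, 6.9) in frame 1 and (8.5, 3.8) in frame 2.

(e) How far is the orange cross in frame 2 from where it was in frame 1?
0.9

The orange cross moved from (3.0, 5.5) to (3.6, 4.8), a distance of √(0.6² + 0.7²) ≈ 0.9.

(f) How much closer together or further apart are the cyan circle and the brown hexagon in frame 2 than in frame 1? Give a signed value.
+0.6

Distance in frame 1: 4.6. Distance in frame 2: 5.2.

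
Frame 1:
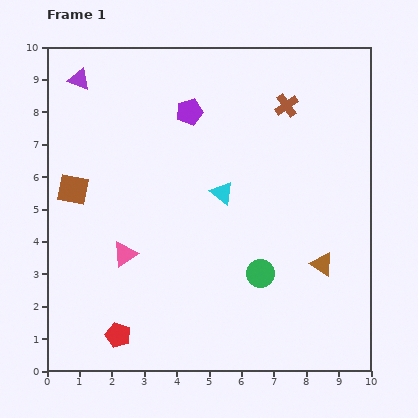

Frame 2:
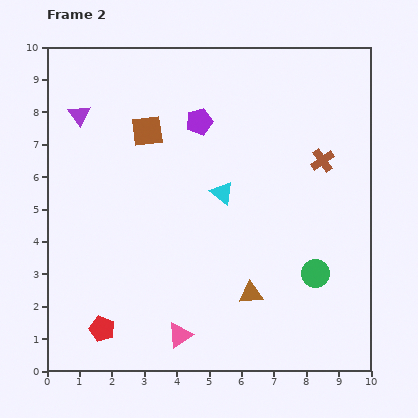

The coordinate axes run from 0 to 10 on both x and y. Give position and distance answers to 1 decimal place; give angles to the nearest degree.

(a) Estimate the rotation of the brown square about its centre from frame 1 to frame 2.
18° counter-clockwise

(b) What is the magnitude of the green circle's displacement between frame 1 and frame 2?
1.7

The green circle moved from (6.6, 3.0) to (8.3, 3.0), a distance of √(1.7² + 0.0²) ≈ 1.7.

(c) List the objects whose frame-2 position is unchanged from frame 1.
the cyan triangle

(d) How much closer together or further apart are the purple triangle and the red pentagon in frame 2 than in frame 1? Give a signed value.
-1.4

Distance in frame 1: 8.0. Distance in frame 2: 6.6.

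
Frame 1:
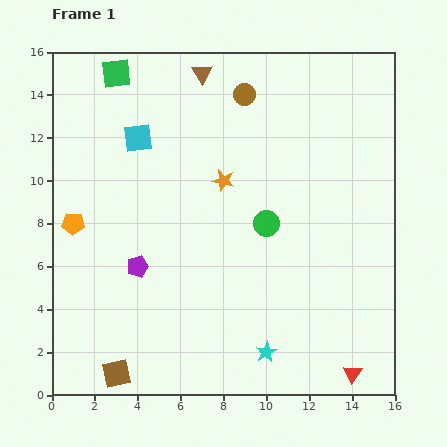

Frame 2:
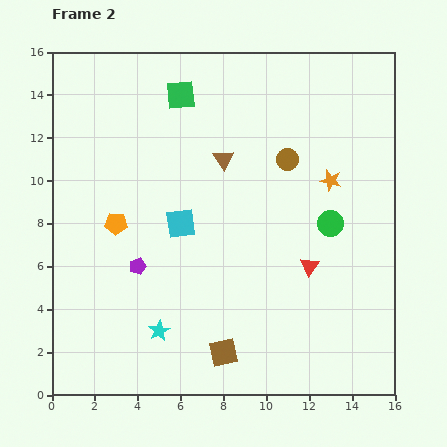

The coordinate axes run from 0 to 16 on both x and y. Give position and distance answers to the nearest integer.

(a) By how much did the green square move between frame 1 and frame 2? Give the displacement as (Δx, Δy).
(3, -1)

The green square was at (3, 15) in frame 1 and (6, 14) in frame 2.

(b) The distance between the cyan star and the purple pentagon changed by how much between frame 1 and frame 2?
-4

Distance in frame 1: 7. Distance in frame 2: 3.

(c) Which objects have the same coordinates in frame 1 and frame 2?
the purple pentagon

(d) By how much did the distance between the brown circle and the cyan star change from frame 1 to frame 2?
-2

Distance in frame 1: 12. Distance in frame 2: 10.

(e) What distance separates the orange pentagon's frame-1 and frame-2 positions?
2

The orange pentagon moved from (1, 8) to (3, 8), a distance of √(2² + 0²) ≈ 2.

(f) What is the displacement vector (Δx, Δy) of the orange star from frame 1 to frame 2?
(5, 0)

The orange star was at (8, 10) in frame 1 and (13, 10) in frame 2.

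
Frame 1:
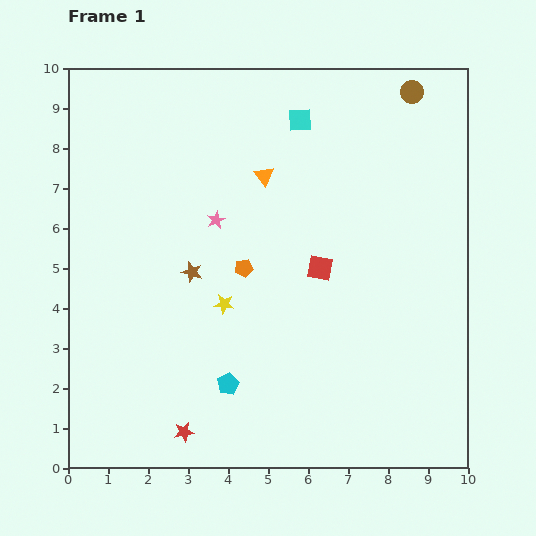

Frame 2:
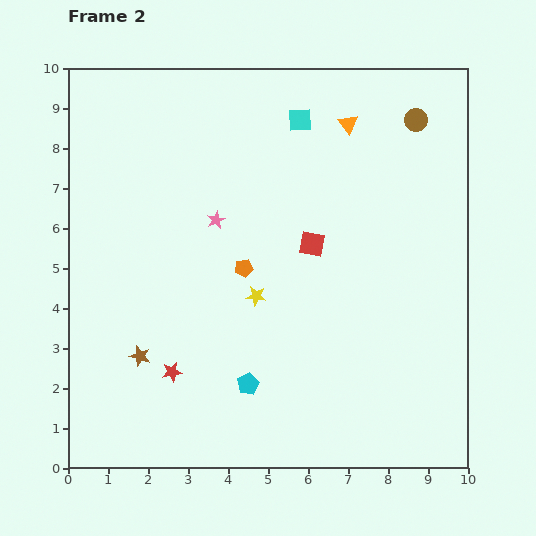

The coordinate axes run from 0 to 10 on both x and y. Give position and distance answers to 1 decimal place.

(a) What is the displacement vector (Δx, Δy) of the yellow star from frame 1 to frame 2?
(0.8, 0.2)

The yellow star was at (3.9, 4.1) in frame 1 and (4.7, 4.3) in frame 2.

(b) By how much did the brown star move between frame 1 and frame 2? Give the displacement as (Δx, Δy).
(-1.3, -2.1)

The brown star was at (3.1, 4.9) in frame 1 and (1.8, 2.8) in frame 2.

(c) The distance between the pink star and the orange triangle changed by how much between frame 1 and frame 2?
+2.5

Distance in frame 1: 1.6. Distance in frame 2: 4.1.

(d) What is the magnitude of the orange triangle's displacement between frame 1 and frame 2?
2.5

The orange triangle moved from (4.9, 7.3) to (7.0, 8.6), a distance of √(2.1² + 1.3²) ≈ 2.5.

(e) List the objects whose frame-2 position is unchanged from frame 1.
the pink star, the orange pentagon, the cyan square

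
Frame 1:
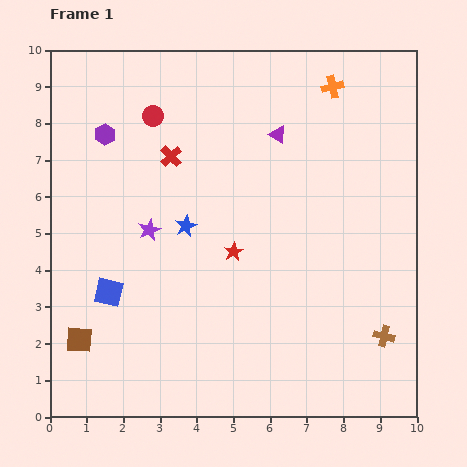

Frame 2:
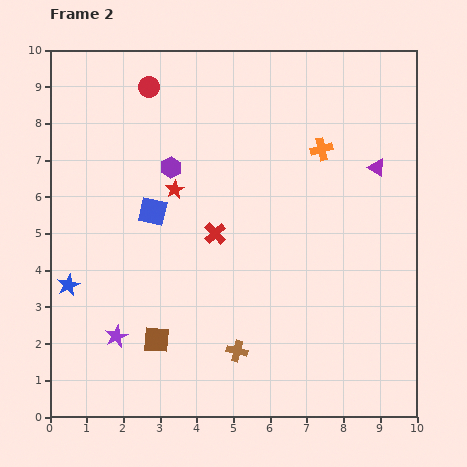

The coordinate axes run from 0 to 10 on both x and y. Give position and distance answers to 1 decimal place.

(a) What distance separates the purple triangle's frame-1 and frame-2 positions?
2.8

The purple triangle moved from (6.2, 7.7) to (8.9, 6.8), a distance of √(2.7² + 0.9²) ≈ 2.8.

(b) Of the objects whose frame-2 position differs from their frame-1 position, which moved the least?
the red circle

(moved 0.8)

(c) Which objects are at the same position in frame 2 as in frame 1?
none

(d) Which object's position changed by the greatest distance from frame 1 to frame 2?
the brown cross

(moved 4.0; next 3.6)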